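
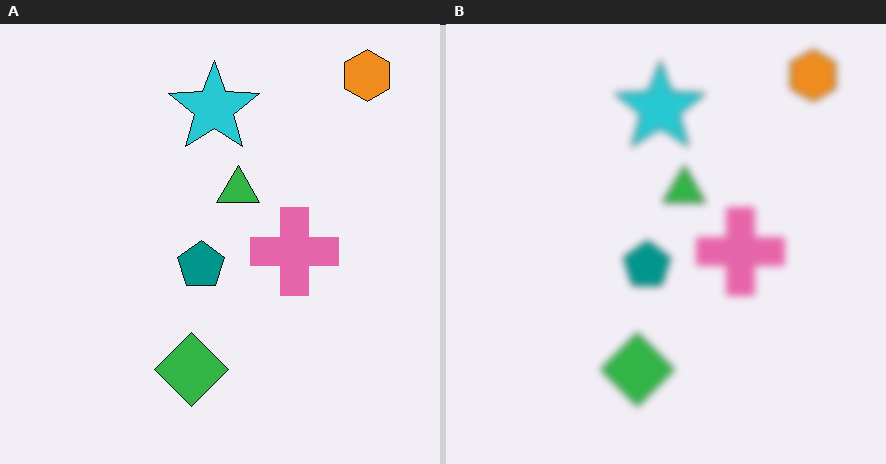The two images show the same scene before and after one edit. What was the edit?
Noticeably gaussian-blurred.

Shape edges and outlines are uniformly softened across the whole image.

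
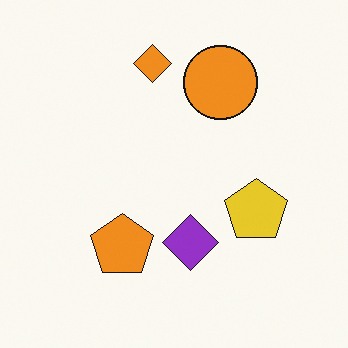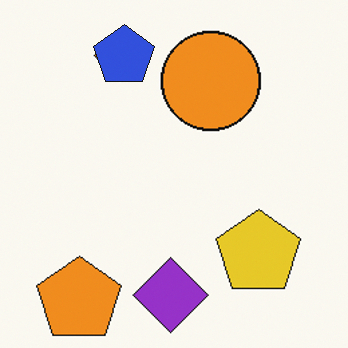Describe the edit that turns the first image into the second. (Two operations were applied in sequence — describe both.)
The transformation is: cropped slightly and scaled back up, then overlaid with an additional blue pentagon.

The visible shapes are larger and the field of view is narrower; shapes near the original edges may be partly or wholly outside the frame — a crop-and-rescale. A blue pentagon appears in the second image that is absent from the first.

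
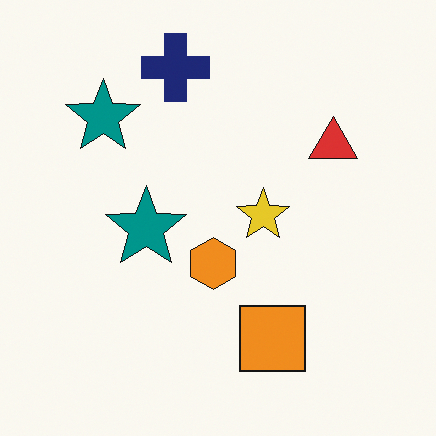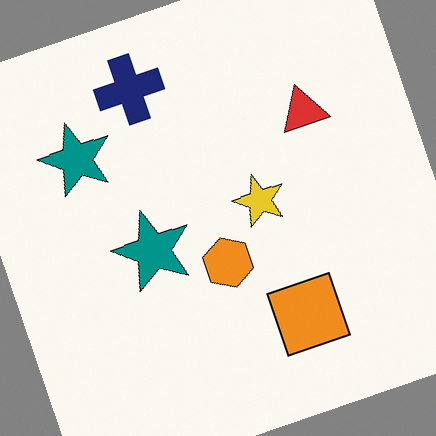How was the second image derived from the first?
This is the original image rotated counter-clockwise by a moderate amount.

Every shape is tilted by the same angle and the image corners show triangular fill wedges — a whole-image rotation by a non-right angle.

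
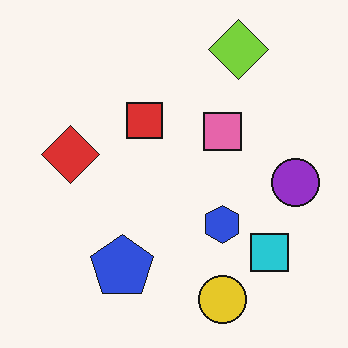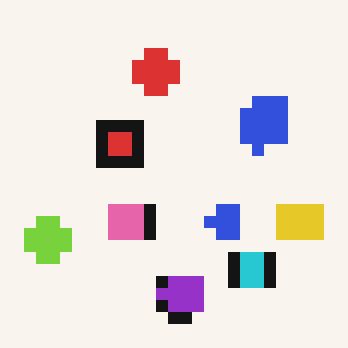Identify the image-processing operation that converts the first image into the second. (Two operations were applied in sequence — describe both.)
Transposed (reflected across the top-left ↔ bottom-right diagonal), then heavily pixelated into large blocks.

Shapes have swapped their row and column positions — what was in the top-right is now in the bottom-left — a diagonal reflection. Shapes are reduced to large square blocks; fine edges and outlines are lost — a downscale-then-upscale (mosaic) effect.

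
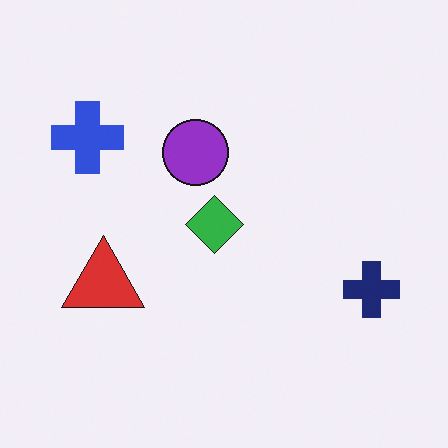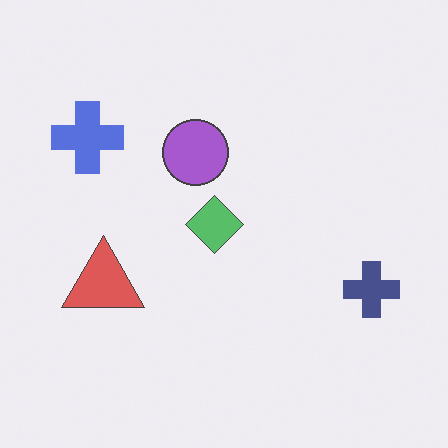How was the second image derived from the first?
Given slightly reduced contrast.

Tones are pushed toward mid-grey across the whole image — a global contrast change.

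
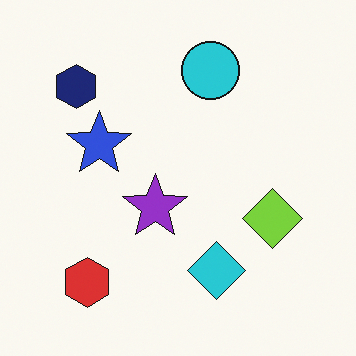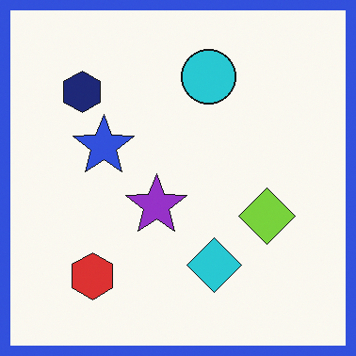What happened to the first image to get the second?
This is the original image framed with a blue border.

A solid blue frame runs around the edge of the second image, with the content slightly shrunk inside it.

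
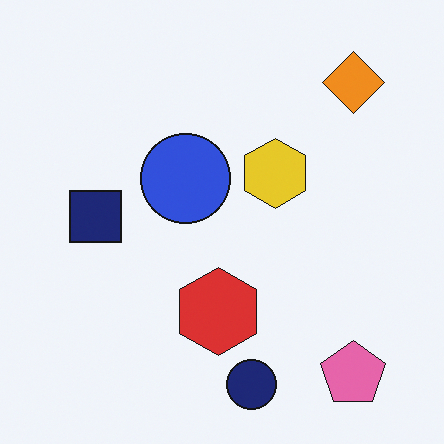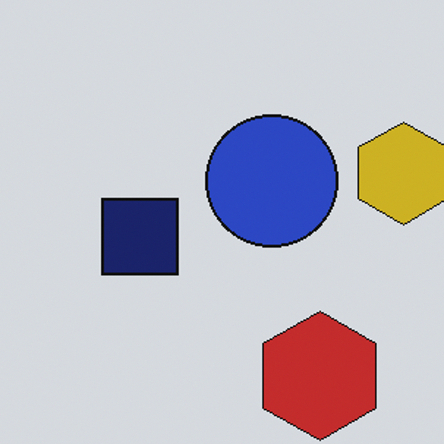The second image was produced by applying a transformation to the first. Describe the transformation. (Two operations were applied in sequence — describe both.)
The image was slightly darkened, then cropped to a modestly smaller region and rescaled.

Every pixel — background and shapes alike — is uniformly darkened. The visible shapes are larger and the field of view is narrower; shapes near the original edges may be partly or wholly outside the frame — a crop-and-rescale.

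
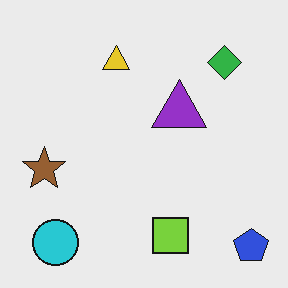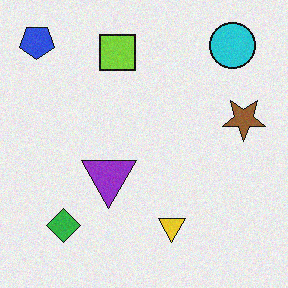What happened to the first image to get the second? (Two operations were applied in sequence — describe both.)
It was rotated 180°, then degraded with subtle gaussian noise.

The blue pentagon sits in the bottom-right of the first image and the top-left of the second — consistent with a whole-image 180° rotation. Random speckle covers the whole image, including the flat background.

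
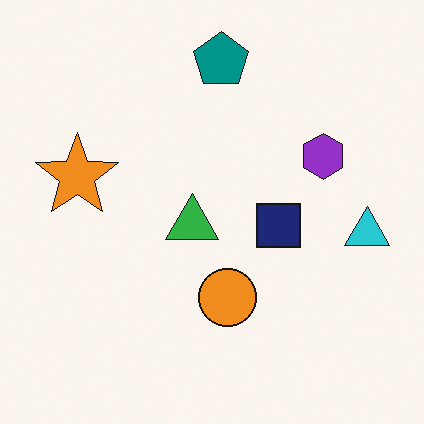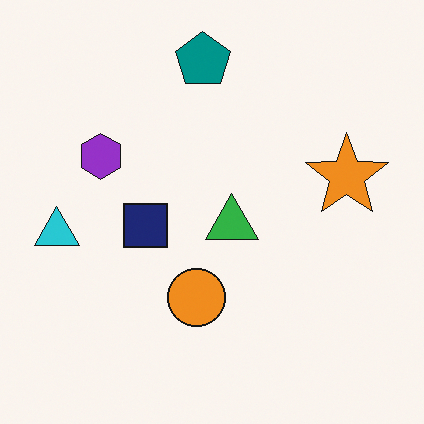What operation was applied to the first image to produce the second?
The second image is the first flipped horizontally (left ↔ right).

The cyan triangle is in the right of the first image and the left of the second — shapes on opposite sides of the vertical midline have swapped in a mirror flip.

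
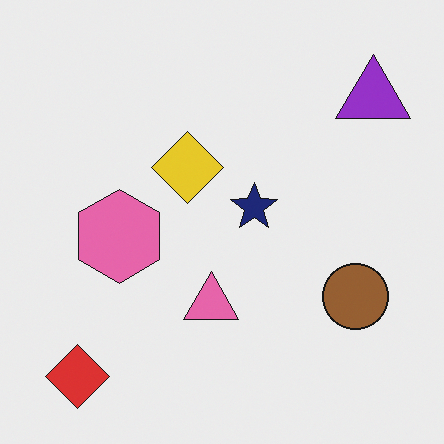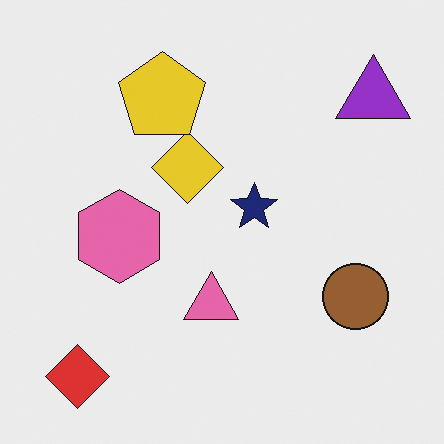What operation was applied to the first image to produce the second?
It was overlaid with an additional yellow pentagon.

A yellow pentagon appears in the second image that is absent from the first.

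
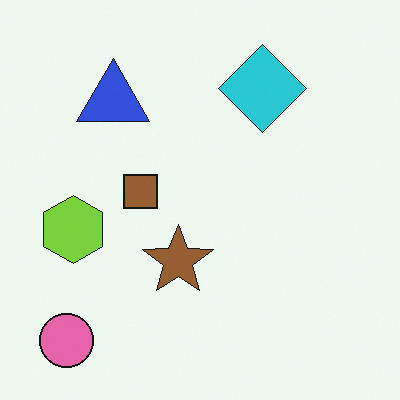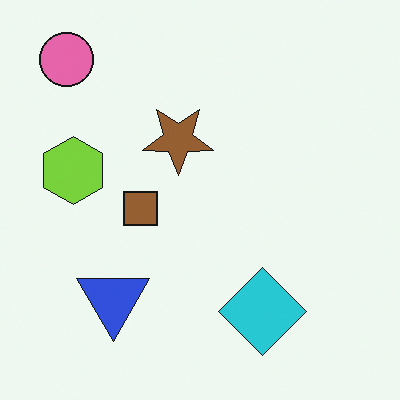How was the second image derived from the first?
The transformation is: flipped vertically (top ↔ bottom).

The pink circle is in the bottom-left of the first image and the top-left of the second — shapes on opposite sides of the horizontal midline have swapped in a mirror flip.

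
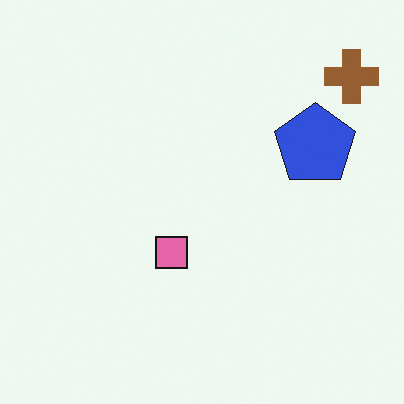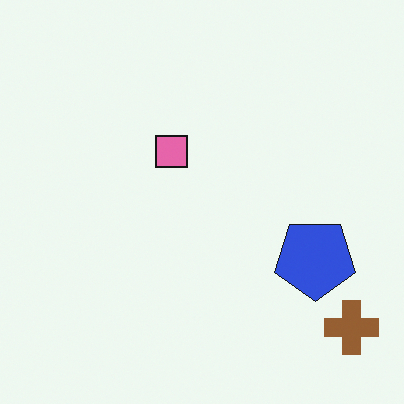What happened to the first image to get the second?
Flipped vertically (top ↔ bottom).

The brown cross is in the top-right of the first image and the bottom-right of the second — shapes on opposite sides of the horizontal midline have swapped in a mirror flip.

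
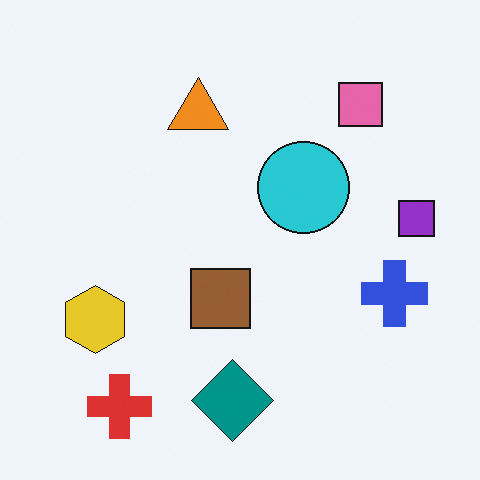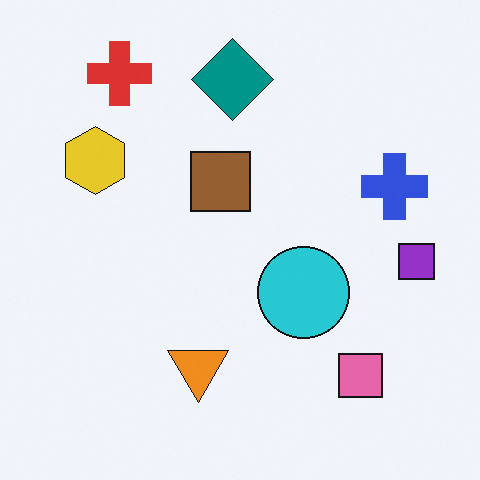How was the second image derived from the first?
The image was flipped vertically (top ↔ bottom).

The red cross is in the bottom-left of the first image and the top-left of the second — shapes on opposite sides of the horizontal midline have swapped in a mirror flip.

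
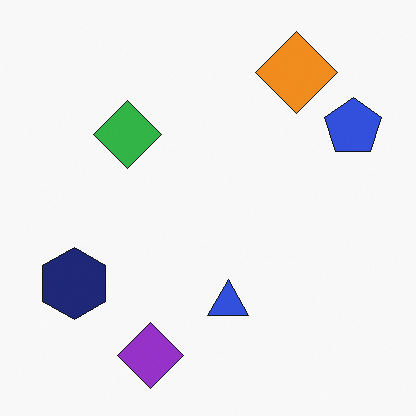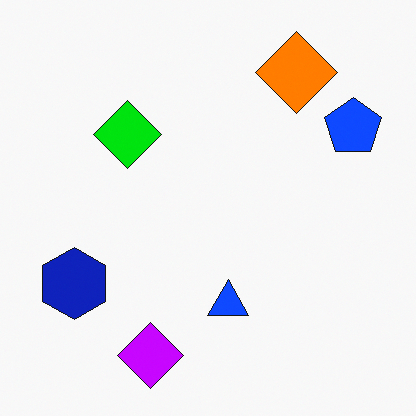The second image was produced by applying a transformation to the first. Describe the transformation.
The image was made much more vivid (saturation change).

All colors are more vivid — a global saturation change.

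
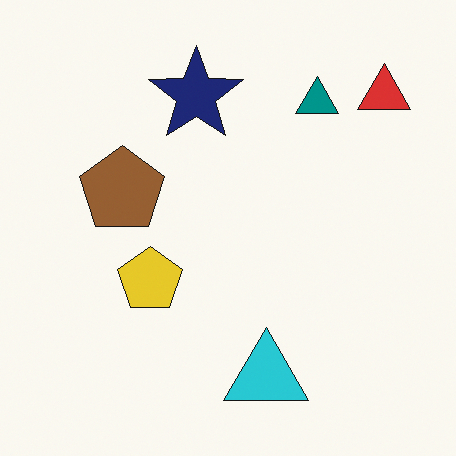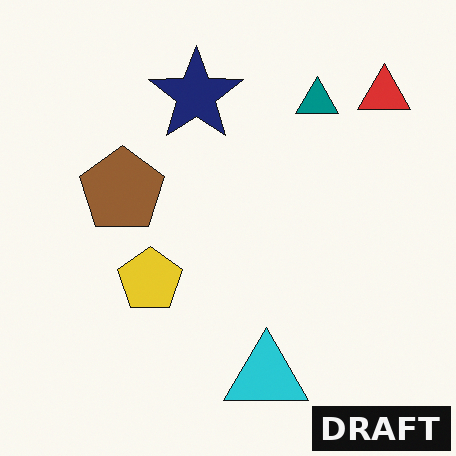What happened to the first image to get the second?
The transformation is: watermarked with the text "DRAFT" in the lower-right corner.

A dark label reading "DRAFT" appears in the lower-right corner.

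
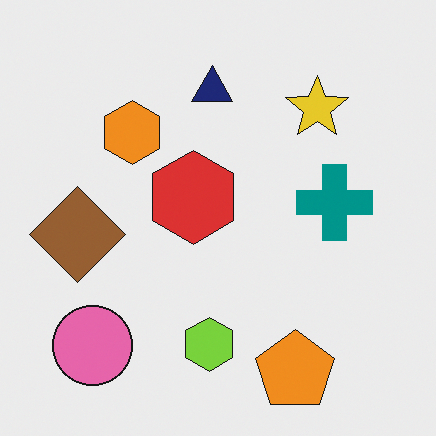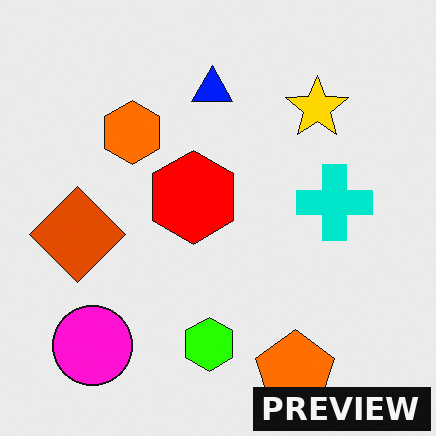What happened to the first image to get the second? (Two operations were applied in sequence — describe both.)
Made much more vivid (saturation change), then watermarked with the text "PREVIEW" in the lower-right corner.

All colors are more vivid — a global saturation change. A dark label reading "PREVIEW" appears in the lower-right corner.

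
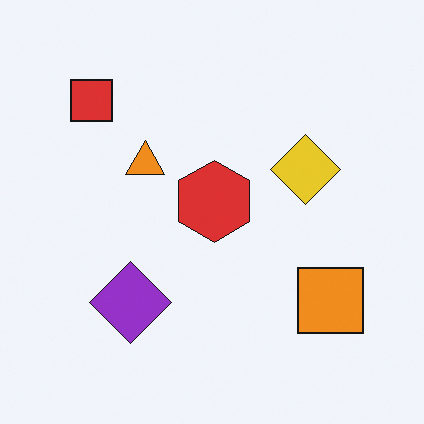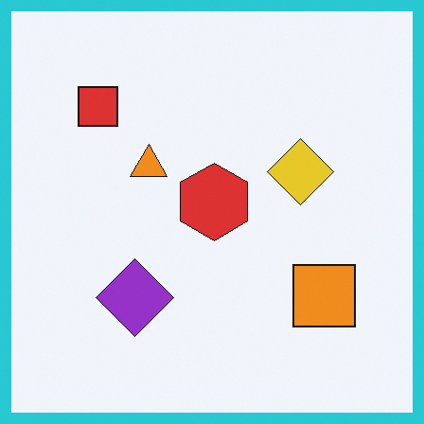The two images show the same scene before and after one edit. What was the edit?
It was framed with a cyan border.

A solid cyan frame runs around the edge of the second image, with the content slightly shrunk inside it.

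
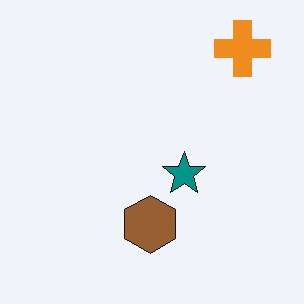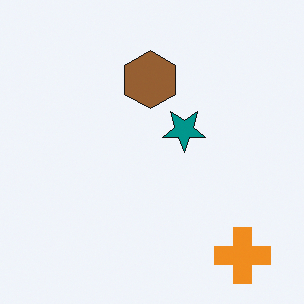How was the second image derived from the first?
This is the original image flipped vertically (top ↔ bottom).

The orange cross is in the top-right of the first image and the bottom-right of the second — shapes on opposite sides of the horizontal midline have swapped in a mirror flip.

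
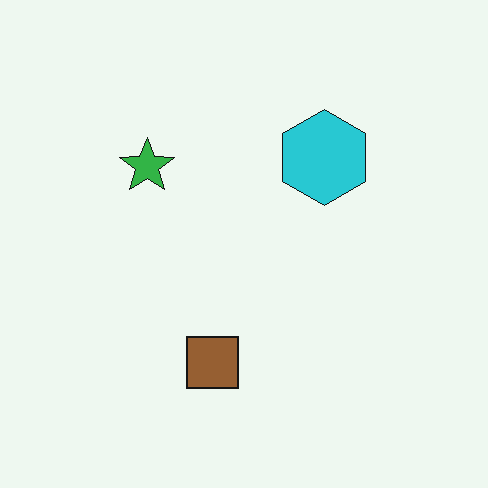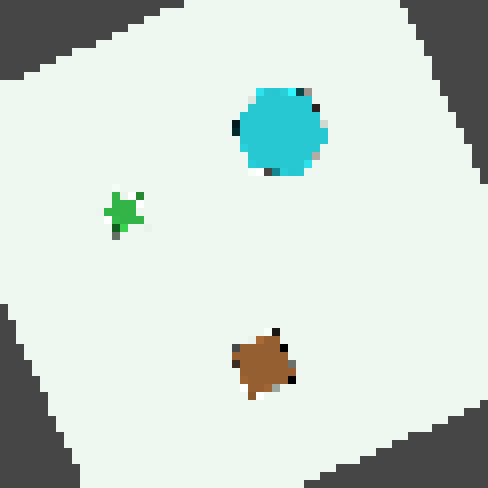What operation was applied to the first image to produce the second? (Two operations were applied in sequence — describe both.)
The image was rotated counter-clockwise by a moderate amount, then moderately pixelated.

Every shape is tilted by the same angle and the image corners show triangular fill wedges — a whole-image rotation by a non-right angle. Shapes are reduced to large square blocks; fine edges and outlines are lost — a downscale-then-upscale (mosaic) effect.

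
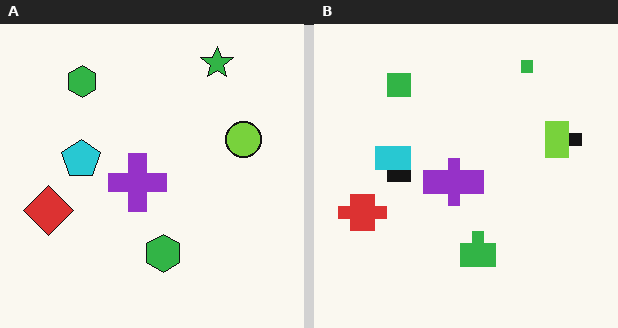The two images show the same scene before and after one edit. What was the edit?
This is the original image heavily pixelated into large blocks.

Shapes are reduced to large square blocks; fine edges and outlines are lost — a downscale-then-upscale (mosaic) effect.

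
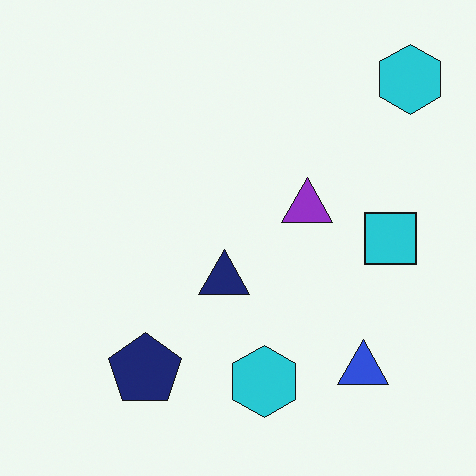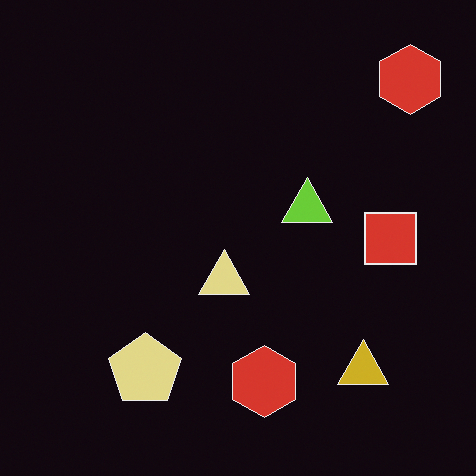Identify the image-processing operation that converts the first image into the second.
It was color-inverted (negative).

The light background has become dark and every shape's color is its complement — a photographic negative.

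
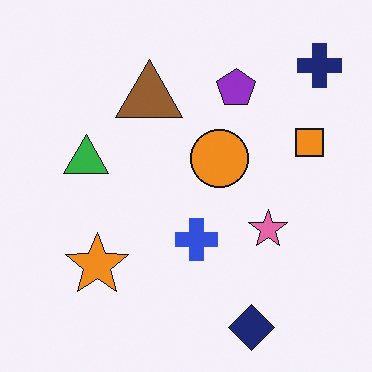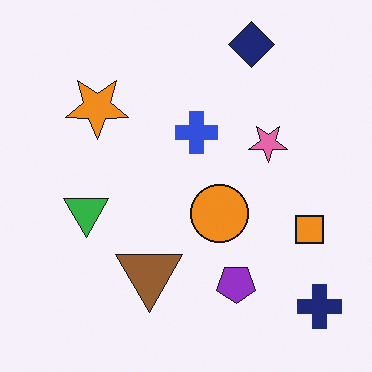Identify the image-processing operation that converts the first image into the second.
The second image is the first flipped vertically (top ↔ bottom).

The navy diamond is in the bottom-right of the first image and the top-right of the second — shapes on opposite sides of the horizontal midline have swapped in a mirror flip.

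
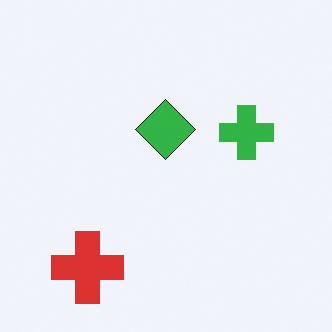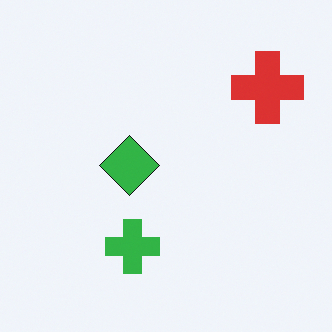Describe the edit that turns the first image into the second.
Transposed (reflected across the top-left ↔ bottom-right diagonal).

Shapes have swapped their row and column positions — what was in the top-right is now in the bottom-left — a diagonal reflection.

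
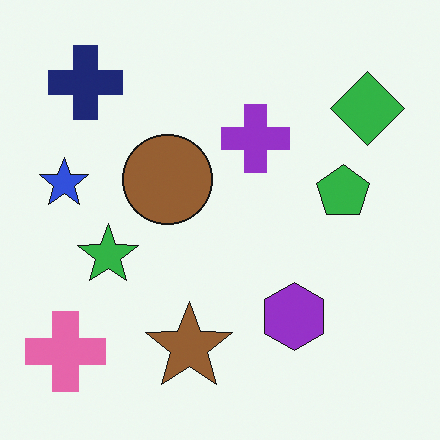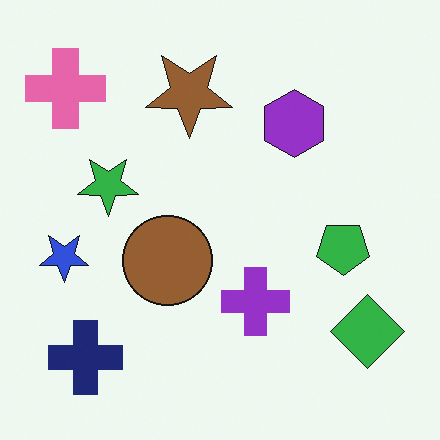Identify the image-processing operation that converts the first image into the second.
The image was flipped vertically (top ↔ bottom).

The navy cross is in the top-left of the first image and the bottom-left of the second — shapes on opposite sides of the horizontal midline have swapped in a mirror flip.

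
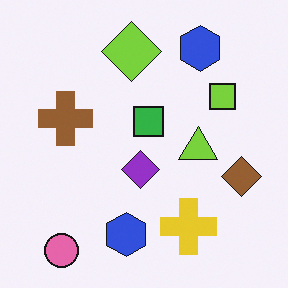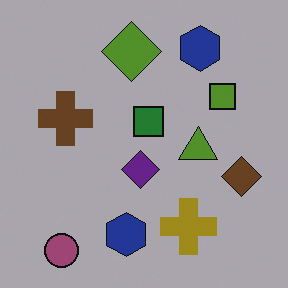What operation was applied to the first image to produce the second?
The second image is the first darkened a lot.

Every pixel — background and shapes alike — is uniformly darkened.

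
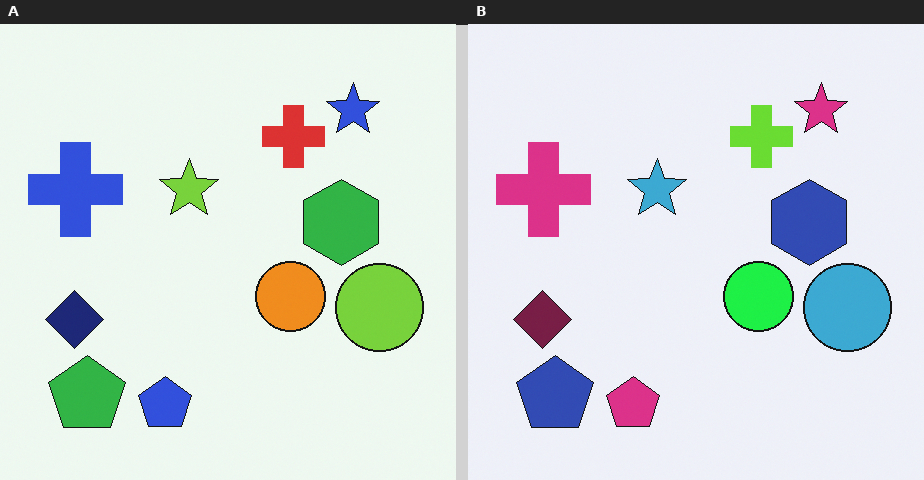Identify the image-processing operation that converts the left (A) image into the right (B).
The right (B) image is the left (A) hue-shifted by a moderate amount.

Every shape's color has rotated by the same amount around the hue wheel — a uniform hue shift.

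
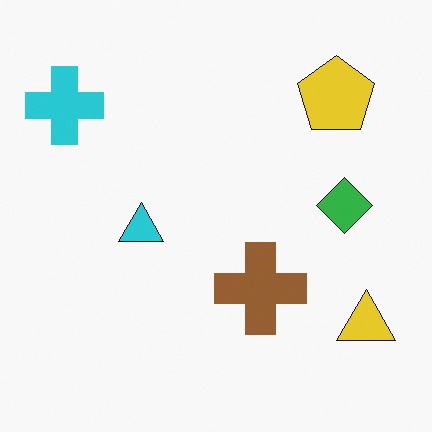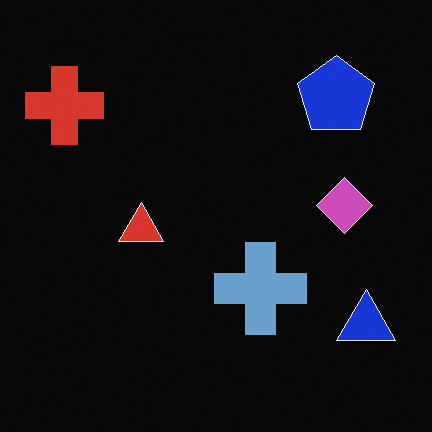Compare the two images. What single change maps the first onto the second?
It was color-inverted (negative).

The light background has become dark and every shape's color is its complement — a photographic negative.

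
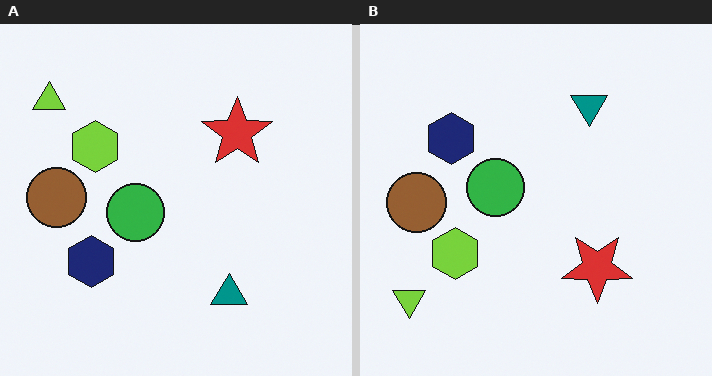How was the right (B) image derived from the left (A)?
It was flipped vertically (top ↔ bottom).

The lime triangle is in the top-left of the left (A) image and the bottom-left of the right (B) — shapes on opposite sides of the horizontal midline have swapped in a mirror flip.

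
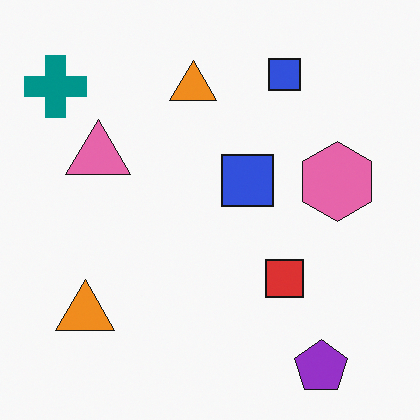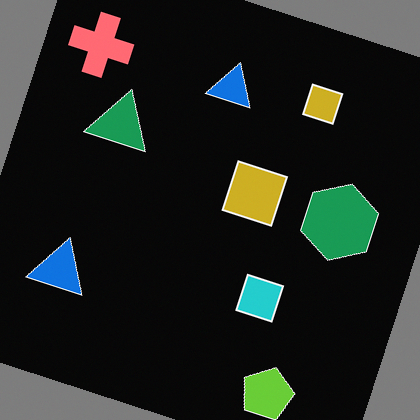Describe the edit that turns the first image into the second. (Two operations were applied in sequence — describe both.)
Rotated clockwise by a moderate amount, then color-inverted (negative).

Every shape is tilted by the same angle and the image corners show triangular fill wedges — a whole-image rotation by a non-right angle. The light background has become dark and every shape's color is its complement — a photographic negative.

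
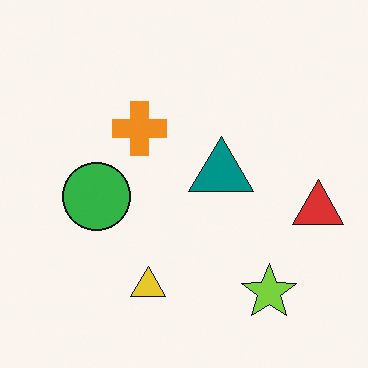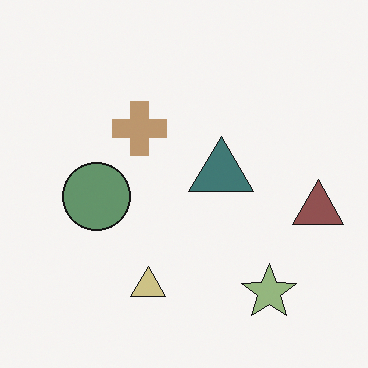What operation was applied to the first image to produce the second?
It was made much more muted (saturation change).

All colors are more muted and greyish — a global saturation change.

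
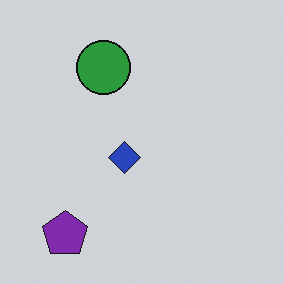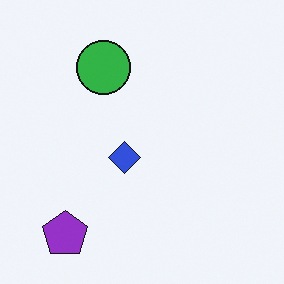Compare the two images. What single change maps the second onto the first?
The image was darkened a little.

Every pixel — background and shapes alike — is uniformly darkened.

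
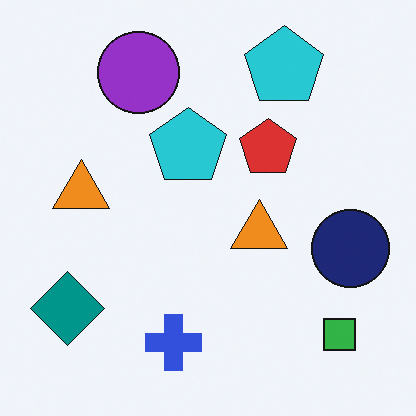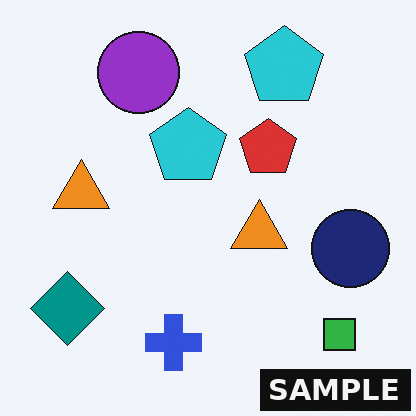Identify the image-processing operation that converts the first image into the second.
The transformation is: watermarked with the text "SAMPLE" in the lower-right corner.

A dark label reading "SAMPLE" appears in the lower-right corner.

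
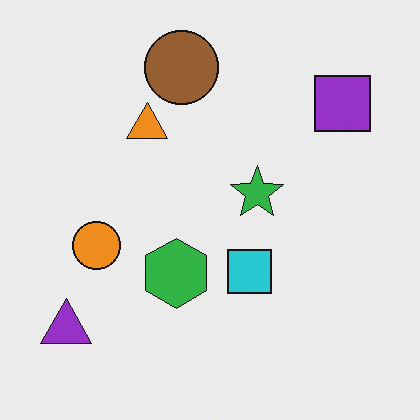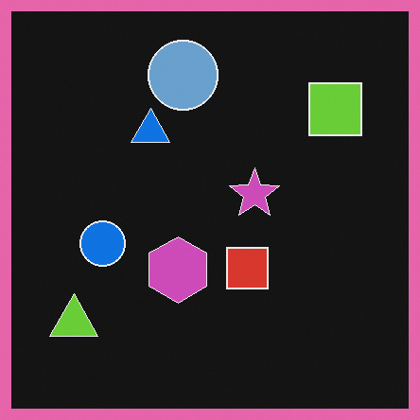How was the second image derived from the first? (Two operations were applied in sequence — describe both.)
The image was color-inverted (negative), then framed with a pink border.

The light background has become dark and every shape's color is its complement — a photographic negative. A solid pink frame runs around the edge of the second image, with the content slightly shrunk inside it.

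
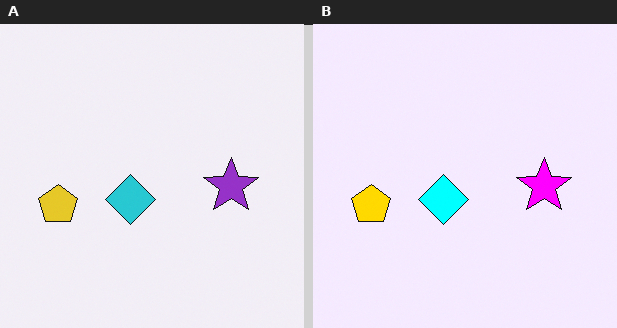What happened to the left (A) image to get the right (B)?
The image was heavily oversaturated.

All colors are more vivid — a global saturation change.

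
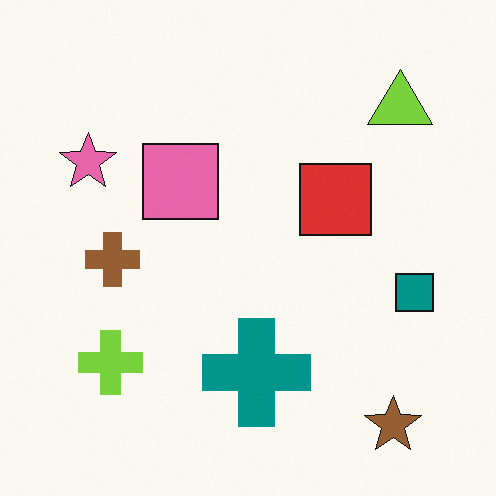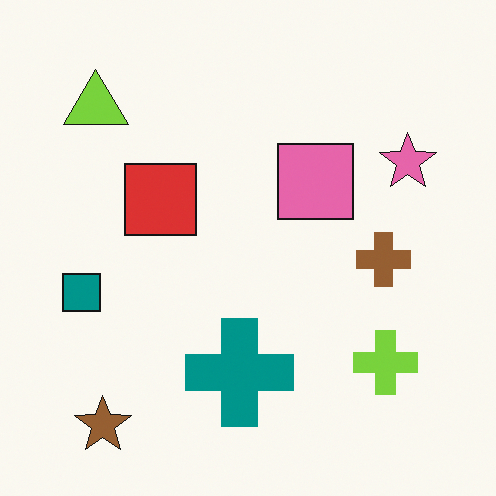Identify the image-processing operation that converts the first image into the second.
It was flipped horizontally (left ↔ right).

The teal square is in the right of the first image and the left of the second — shapes on opposite sides of the vertical midline have swapped in a mirror flip.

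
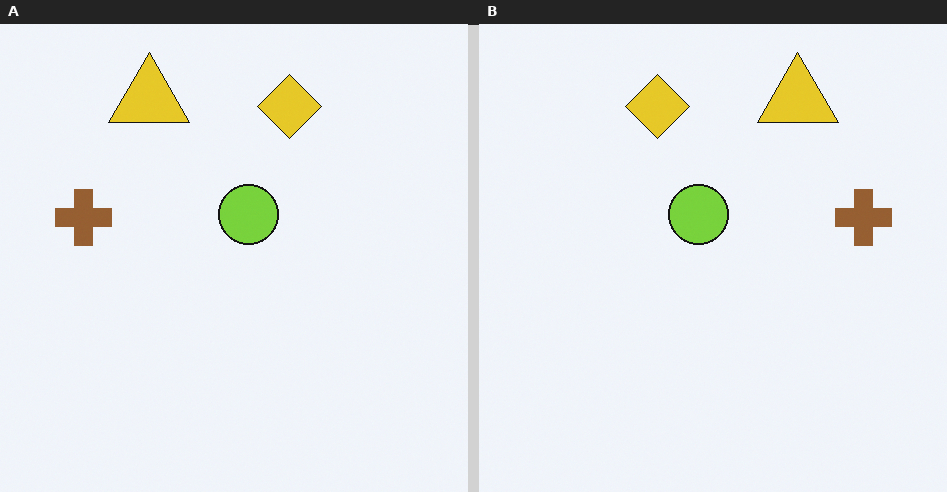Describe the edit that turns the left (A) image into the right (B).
Flipped horizontally (left ↔ right).

The brown cross is in the left of the left (A) image and the right of the right (B) — shapes on opposite sides of the vertical midline have swapped in a mirror flip.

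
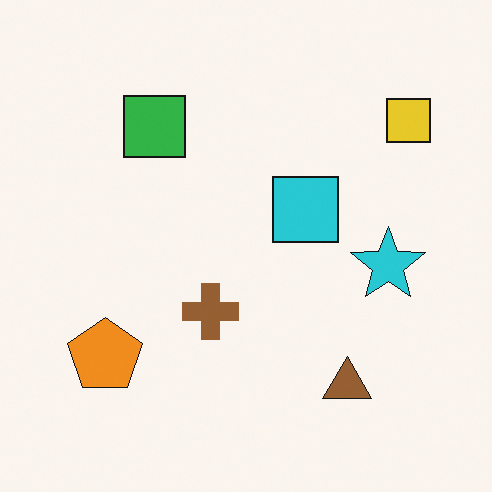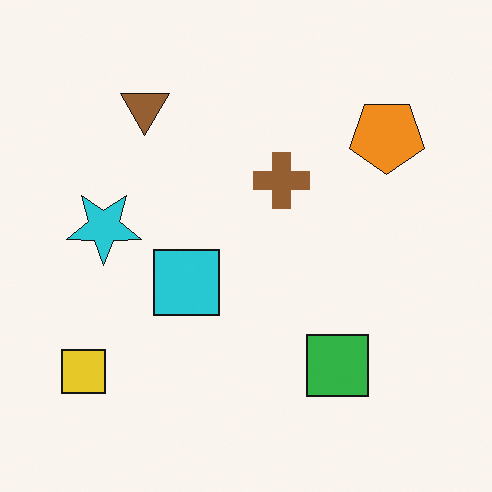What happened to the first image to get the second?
The second image is the first rotated 180°.

The yellow square sits in the top-right of the first image and the bottom-left of the second — consistent with a whole-image 180° rotation.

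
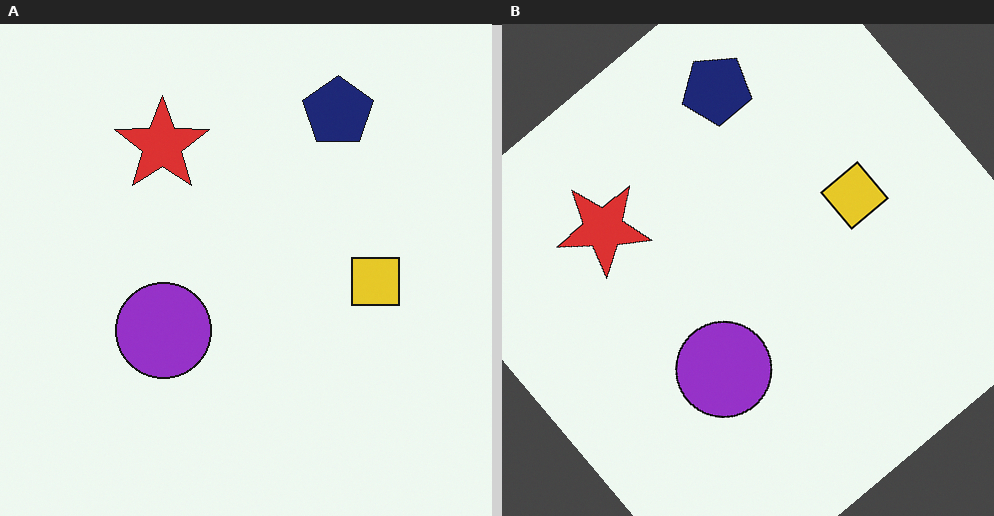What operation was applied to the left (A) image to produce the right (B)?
It was rotated counter-clockwise by a large amount — several tens of degrees.

Every shape is tilted by the same angle and the image corners show triangular fill wedges — a whole-image rotation by a non-right angle.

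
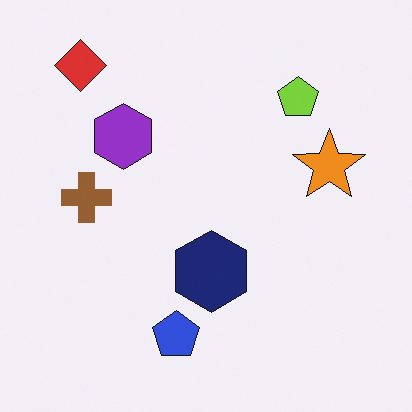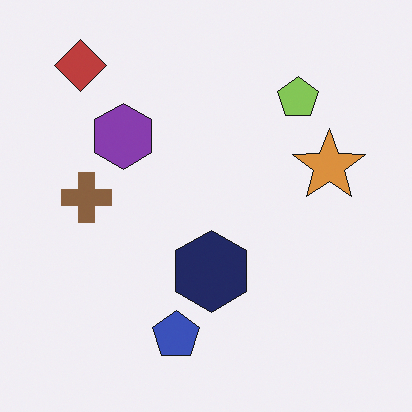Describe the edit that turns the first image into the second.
It was slightly desaturated.

All colors are more muted and greyish — a global saturation change.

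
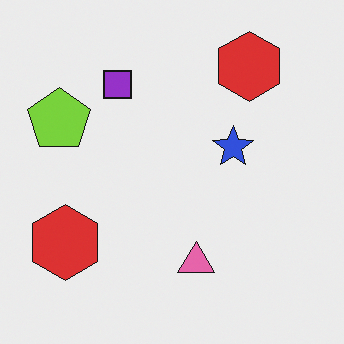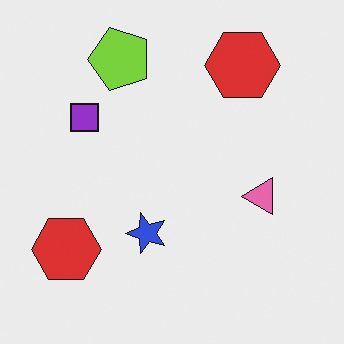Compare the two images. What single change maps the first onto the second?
The transformation is: transposed (reflected across the top-left ↔ bottom-right diagonal).

Shapes have swapped their row and column positions — what was in the top-right is now in the bottom-left — a diagonal reflection.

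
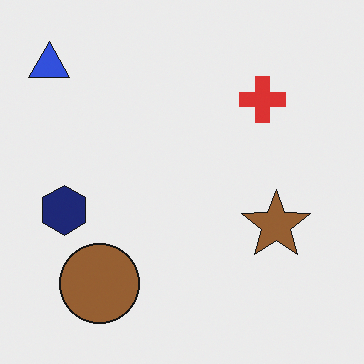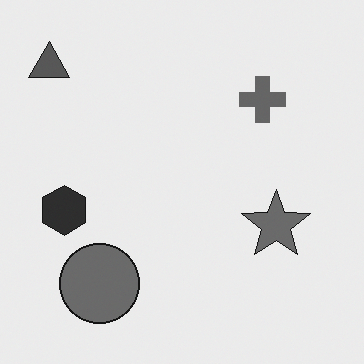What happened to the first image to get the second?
The transformation is: converted to grayscale.

All color is removed — every shape is now a shade of grey.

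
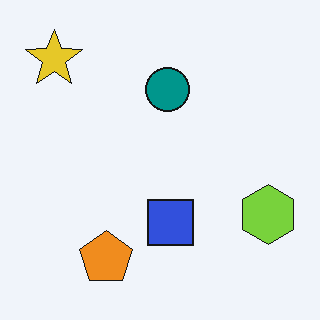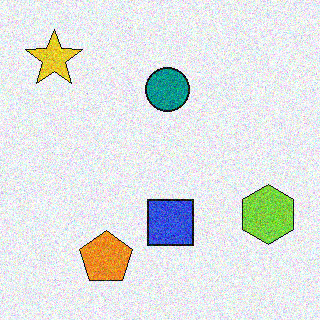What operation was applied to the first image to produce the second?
It was degraded with moderate additive noise.

Random speckle covers the whole image, including the flat background.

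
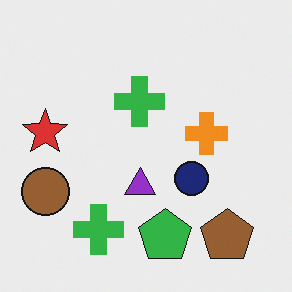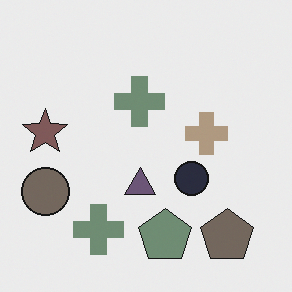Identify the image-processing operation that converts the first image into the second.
The transformation is: heavily desaturated.

All colors are more muted and greyish — a global saturation change.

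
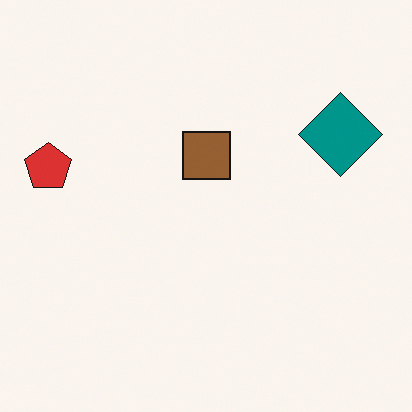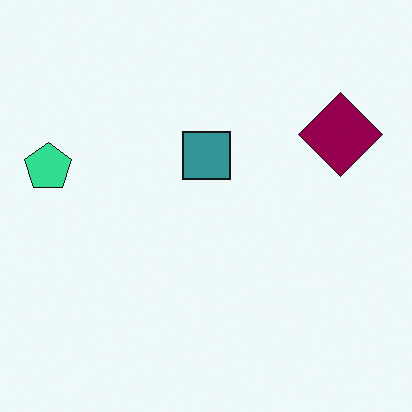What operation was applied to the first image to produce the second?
This is the original image hue-shifted through roughly a third of the color wheel.

Every shape's color has rotated by the same amount around the hue wheel — a uniform hue shift.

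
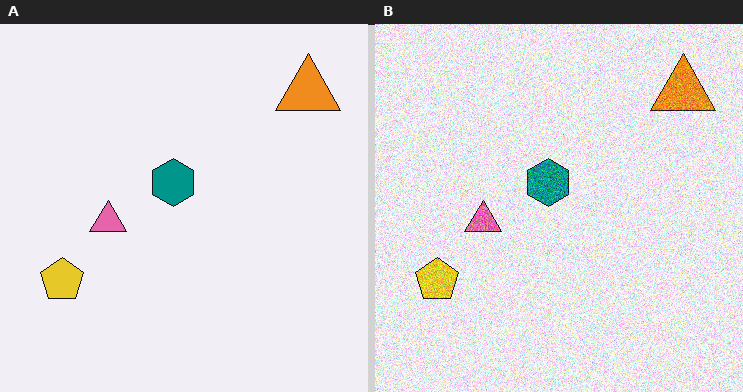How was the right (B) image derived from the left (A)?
The image was degraded with strong gaussian noise.

Random speckle covers the whole image, including the flat background.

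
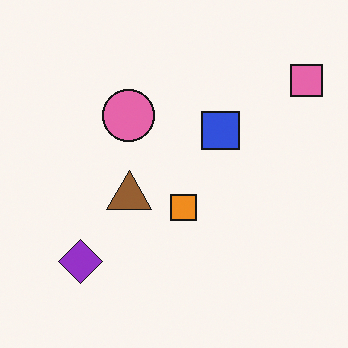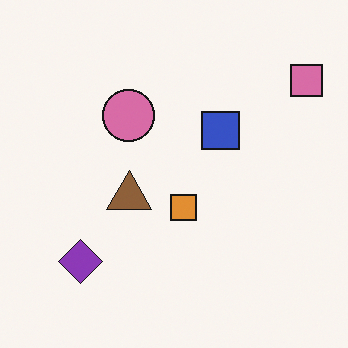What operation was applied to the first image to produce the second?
This is the original image slightly desaturated.

All colors are more muted and greyish — a global saturation change.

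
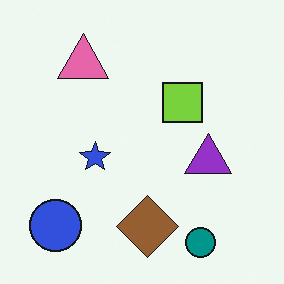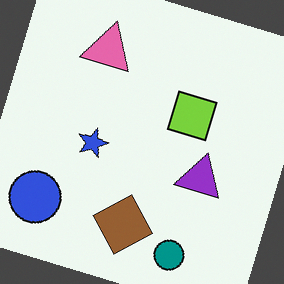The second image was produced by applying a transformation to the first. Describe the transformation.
The transformation is: rotated clockwise by a clearly visible amount.

Every shape is tilted by the same angle and the image corners show triangular fill wedges — a whole-image rotation by a non-right angle.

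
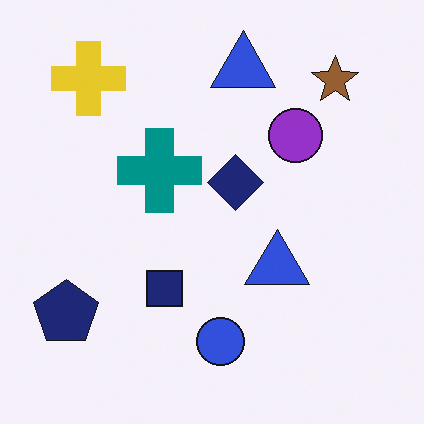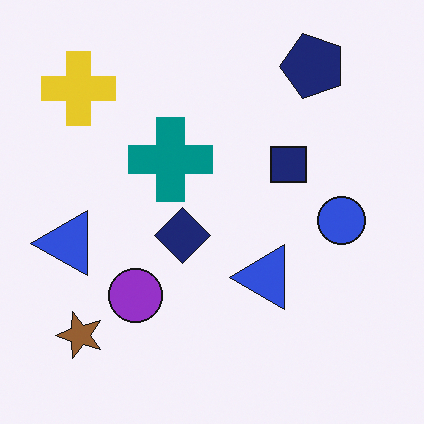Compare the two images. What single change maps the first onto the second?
Transposed (reflected across the top-left ↔ bottom-right diagonal).

Shapes have swapped their row and column positions — what was in the top-right is now in the bottom-left — a diagonal reflection.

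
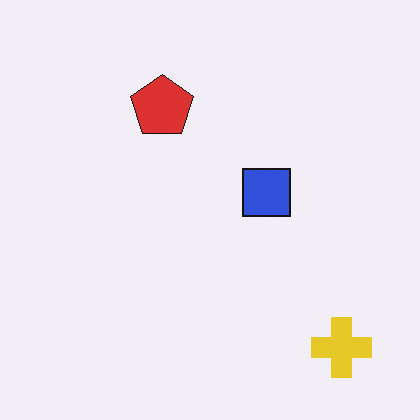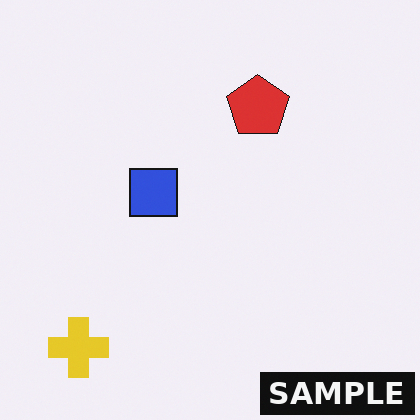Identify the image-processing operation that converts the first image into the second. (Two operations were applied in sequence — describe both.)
Flipped horizontally (left ↔ right), then watermarked with the text "SAMPLE" in the lower-right corner.

The yellow cross is in the bottom-right of the first image and the bottom-left of the second — shapes on opposite sides of the vertical midline have swapped in a mirror flip. A dark label reading "SAMPLE" appears in the lower-right corner.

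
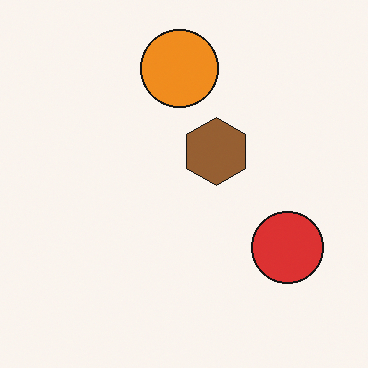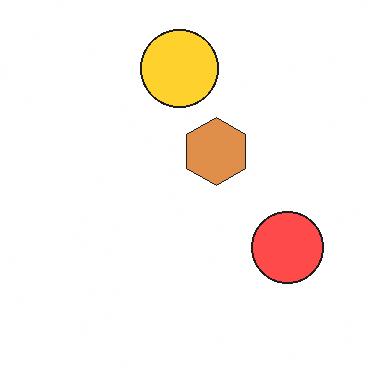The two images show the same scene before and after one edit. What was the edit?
Substantially brightened.

Every pixel — background and shapes alike — is uniformly brightened.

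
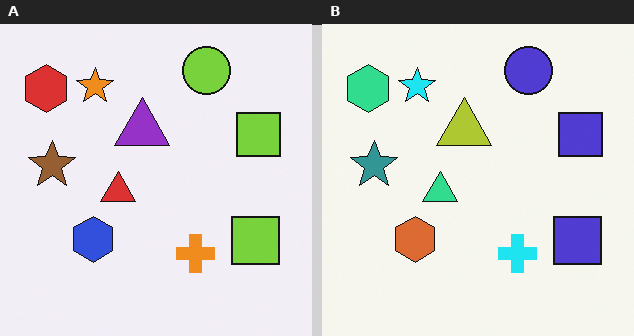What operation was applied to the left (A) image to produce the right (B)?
The right (B) image is the left (A) hue-shifted by a moderate amount.

Every shape's color has rotated by the same amount around the hue wheel — a uniform hue shift.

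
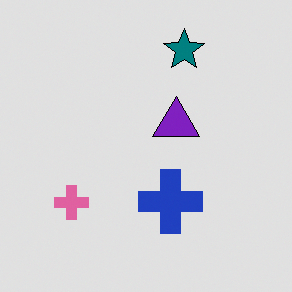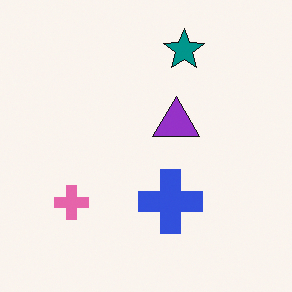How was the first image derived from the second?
The image was posterized to a reduced palette.

Each flat color has snapped to a coarser quantized level — most visibly, the near-white background has dropped to a flat grey.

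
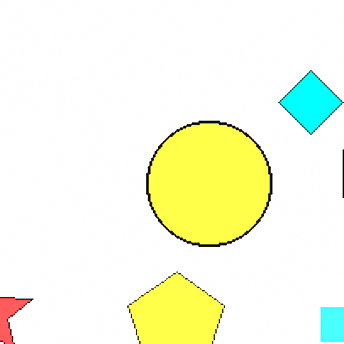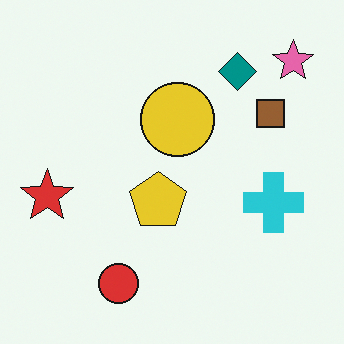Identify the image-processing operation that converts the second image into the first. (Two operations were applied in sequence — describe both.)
The image was cropped tightly and scaled back up, then brightened a lot.

The visible shapes are larger and the field of view is narrower; shapes near the original edges may be partly or wholly outside the frame — a crop-and-rescale. Every pixel — background and shapes alike — is uniformly brightened.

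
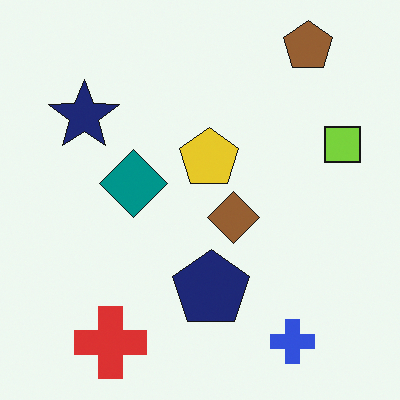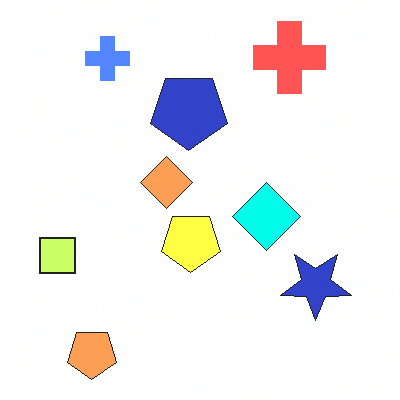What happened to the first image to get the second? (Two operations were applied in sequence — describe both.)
The image was rotated 180°, then brightened a lot.

The brown pentagon sits in the top-right of the first image and the bottom-left of the second — consistent with a whole-image 180° rotation. Every pixel — background and shapes alike — is uniformly brightened.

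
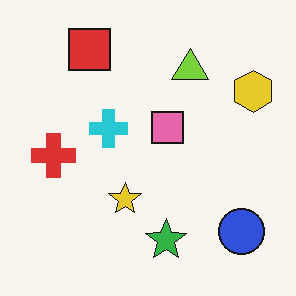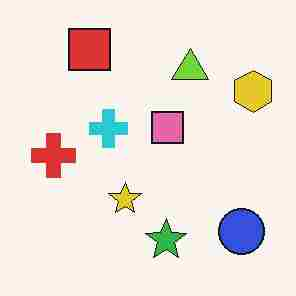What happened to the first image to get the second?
The transformation is: degraded with heavy JPEG compression.

Blocky 8×8 compression artifacts appear around shape edges and the flat background shows ringing — characteristic JPEG degradation.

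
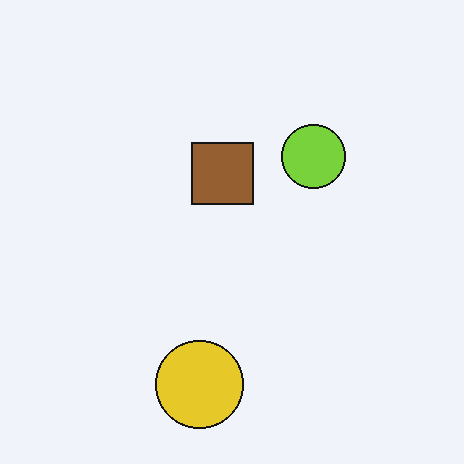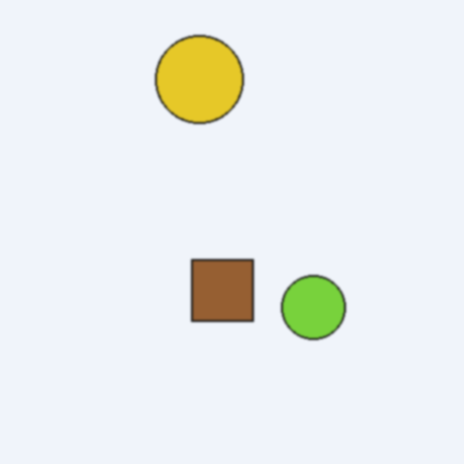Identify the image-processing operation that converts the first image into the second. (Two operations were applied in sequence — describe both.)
Slightly softened, then flipped vertically (top ↔ bottom).

Shape edges and outlines are uniformly softened across the whole image. The yellow circle is in the bottom of the first image and the top of the second — shapes on opposite sides of the horizontal midline have swapped in a mirror flip.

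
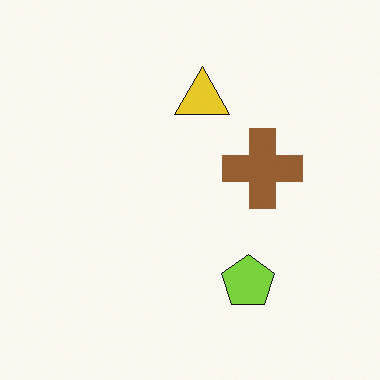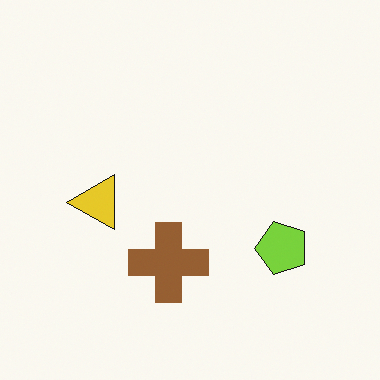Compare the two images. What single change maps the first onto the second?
It was transposed (reflected across the top-left ↔ bottom-right diagonal).

Shapes have swapped their row and column positions — what was in the top-right is now in the bottom-left — a diagonal reflection.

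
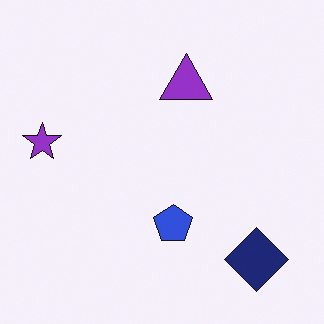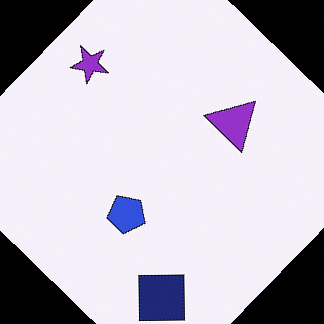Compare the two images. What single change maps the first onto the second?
This is the original image rotated clockwise by a large amount — several tens of degrees.

Every shape is tilted by the same angle and the image corners show triangular fill wedges — a whole-image rotation by a non-right angle.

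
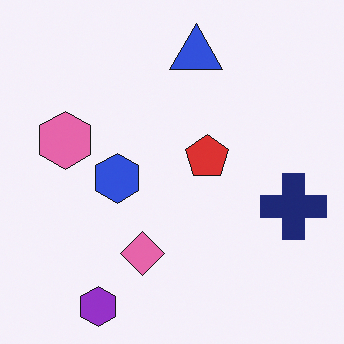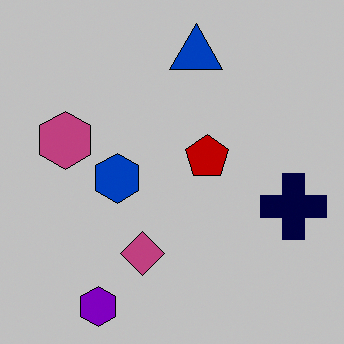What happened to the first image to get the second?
It was aggressively posterized.

Each flat color has snapped to a coarser quantized level — most visibly, the near-white background has dropped to a flat grey.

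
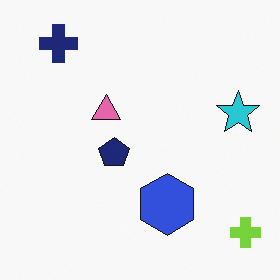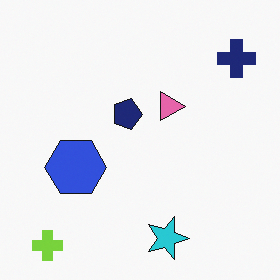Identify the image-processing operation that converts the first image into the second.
This is the original image rotated 90° clockwise.

The lime cross sits in the bottom-right of the first image and the bottom-left of the second — consistent with a whole-image 90° clockwise rotation.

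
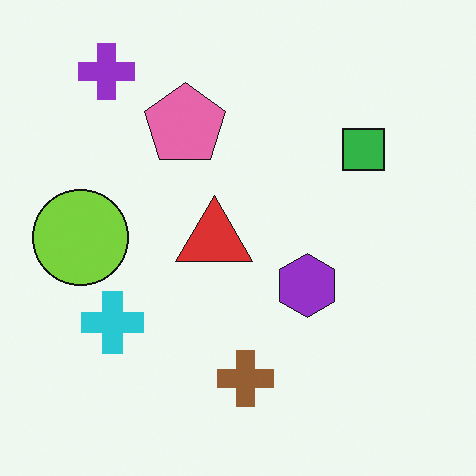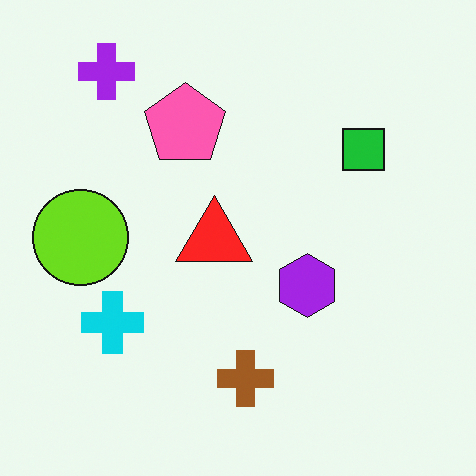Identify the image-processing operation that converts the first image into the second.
The transformation is: slightly oversaturated.

All colors are more vivid — a global saturation change.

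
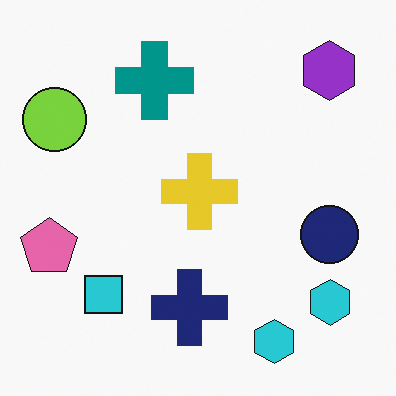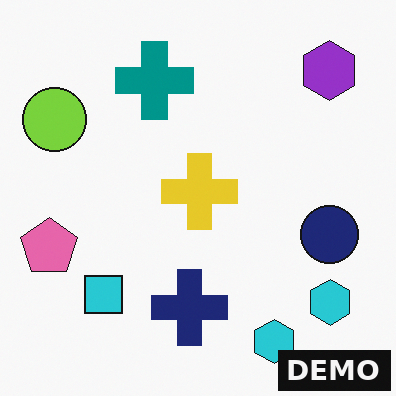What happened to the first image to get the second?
This is the original image watermarked with the text "DEMO" in the lower-right corner.

A dark label reading "DEMO" appears in the lower-right corner.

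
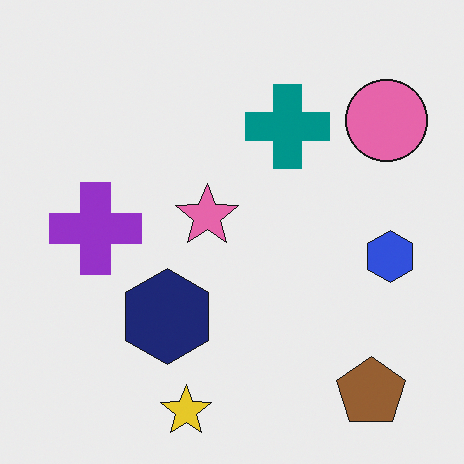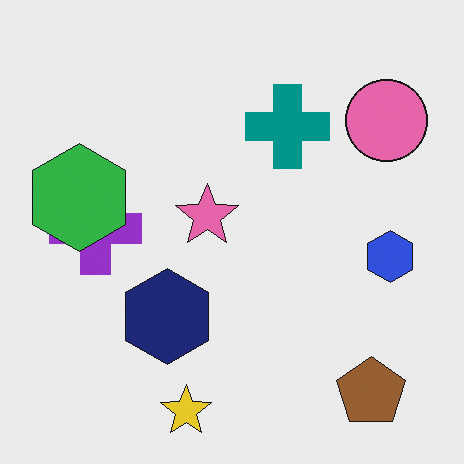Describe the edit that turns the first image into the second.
The transformation is: overlaid with an additional green hexagon.

A green hexagon appears in the second image that is absent from the first.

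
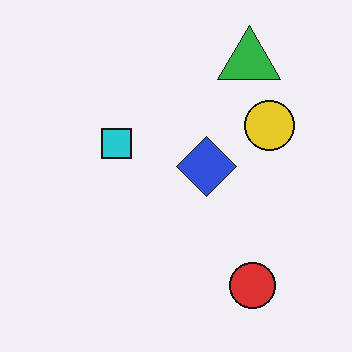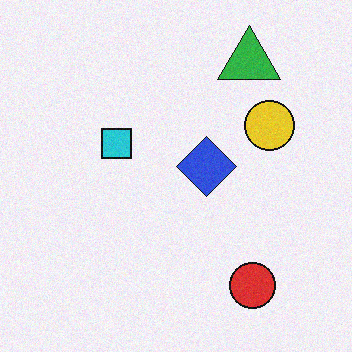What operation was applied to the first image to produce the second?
The image was degraded with light additive noise.

Random speckle covers the whole image, including the flat background.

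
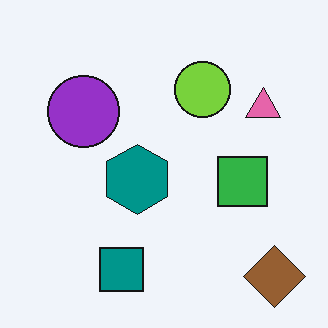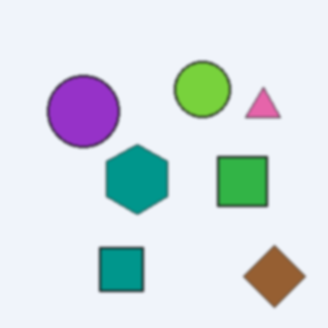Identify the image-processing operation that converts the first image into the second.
This is the original image slightly softened.

Shape edges and outlines are uniformly softened across the whole image.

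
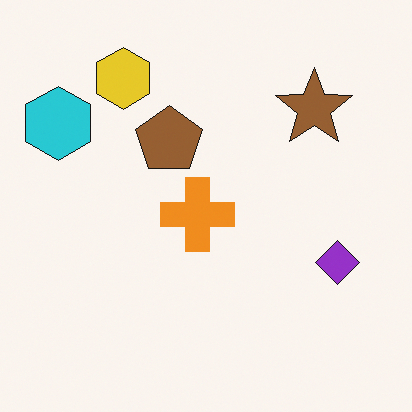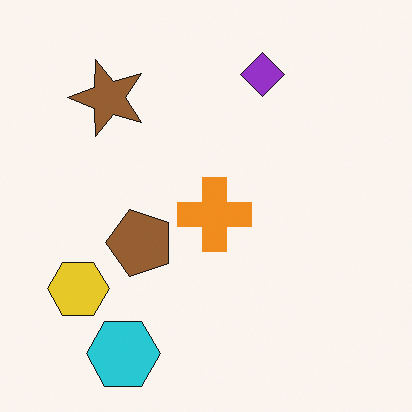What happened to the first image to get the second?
The image was rotated 90° counter-clockwise.

The cyan hexagon sits in the top-left of the first image and the bottom-left of the second — consistent with a whole-image 90° counter-clockwise rotation.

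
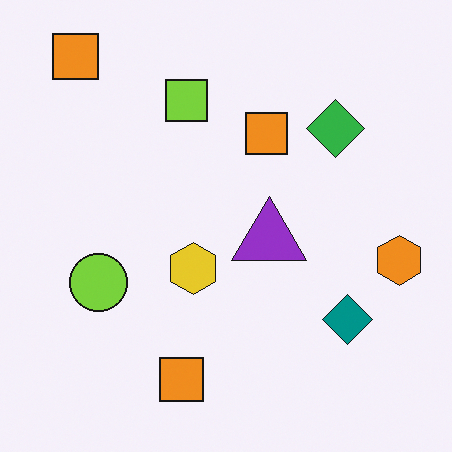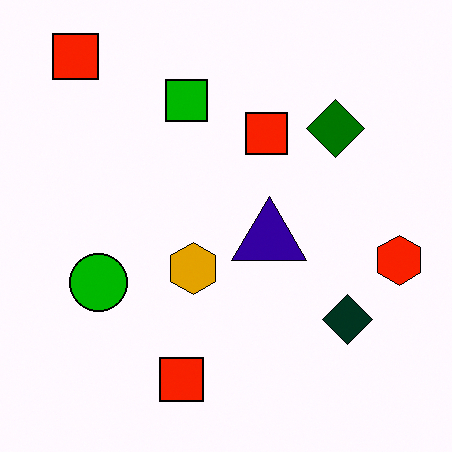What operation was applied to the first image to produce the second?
This is the original image given much higher contrast.

Tones are pushed away from mid-grey across the whole image — a global contrast change.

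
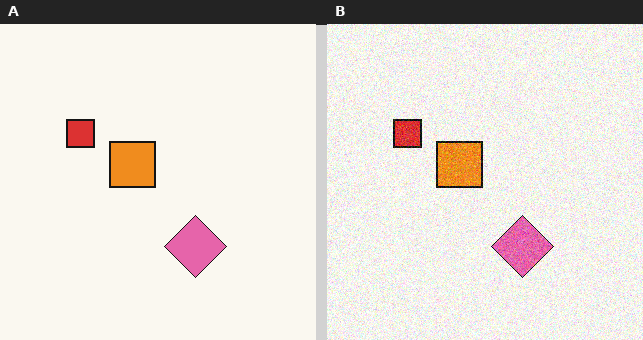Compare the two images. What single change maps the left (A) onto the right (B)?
The image was degraded with visible gaussian noise.

Random speckle covers the whole image, including the flat background.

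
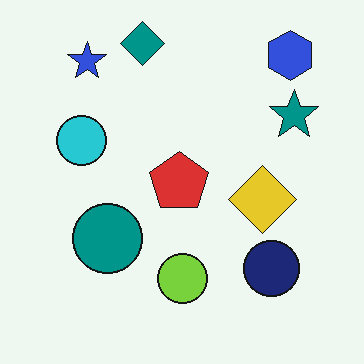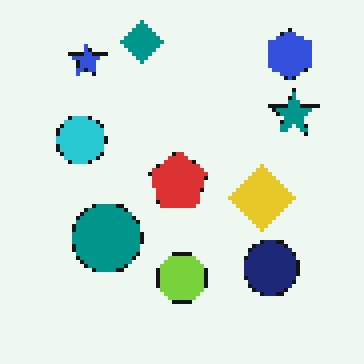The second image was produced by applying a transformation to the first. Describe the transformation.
This is the original image mildly pixelated.

Shapes are reduced to large square blocks; fine edges and outlines are lost — a downscale-then-upscale (mosaic) effect.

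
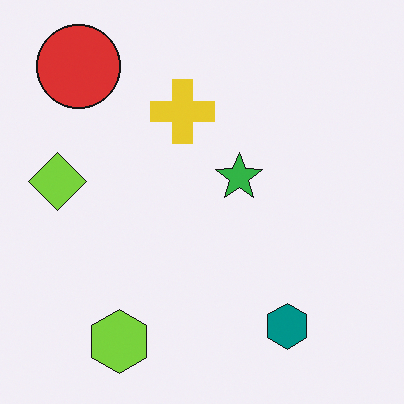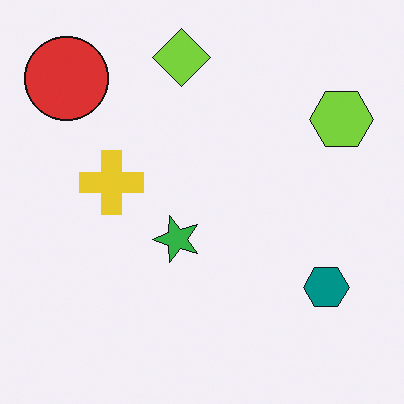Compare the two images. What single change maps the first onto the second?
The image was transposed (reflected across the top-left ↔ bottom-right diagonal).

Shapes have swapped their row and column positions — what was in the top-right is now in the bottom-left — a diagonal reflection.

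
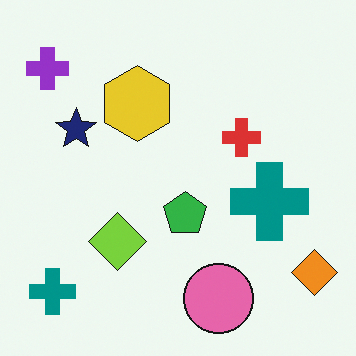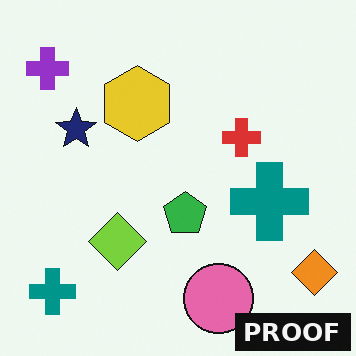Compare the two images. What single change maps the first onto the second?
The transformation is: watermarked with the text "PROOF" in the lower-right corner.

A dark label reading "PROOF" appears in the lower-right corner.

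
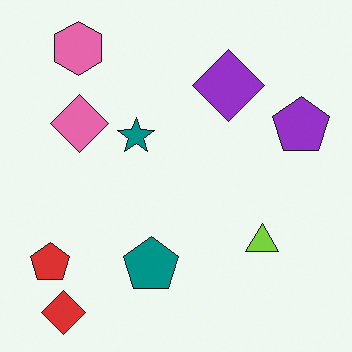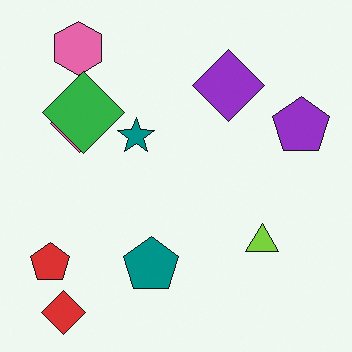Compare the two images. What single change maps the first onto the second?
The image was overlaid with an additional green diamond.

A green diamond appears in the second image that is absent from the first.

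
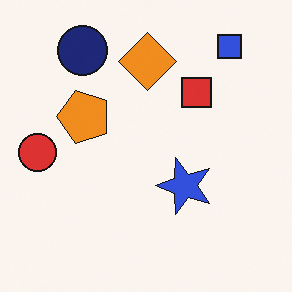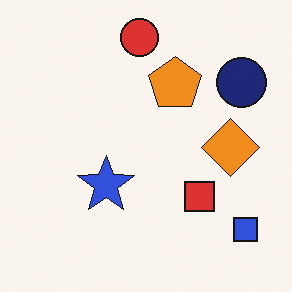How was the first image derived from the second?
The image was rotated 90° counter-clockwise.

The blue square sits in the bottom-right of the second image and the top-right of the first — consistent with a whole-image 90° counter-clockwise rotation.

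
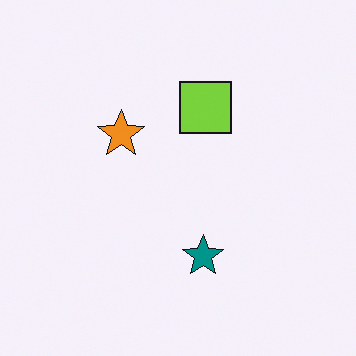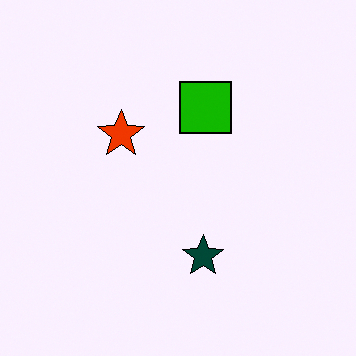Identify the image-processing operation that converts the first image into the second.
It was boosted in contrast.

Tones are pushed away from mid-grey across the whole image — a global contrast change.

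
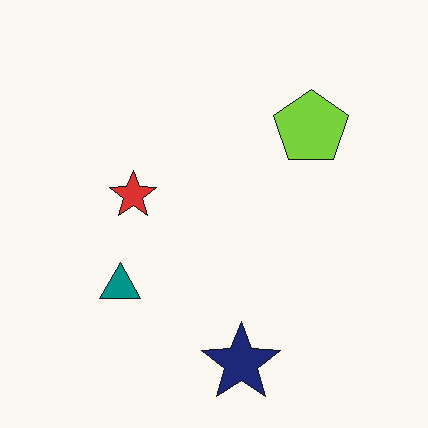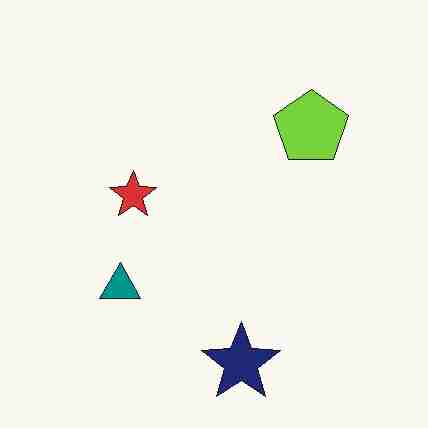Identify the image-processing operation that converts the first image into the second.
The transformation is: heavily JPEG-compressed with obvious blocking artifacts.

Blocky 8×8 compression artifacts appear around shape edges and the flat background shows ringing — characteristic JPEG degradation.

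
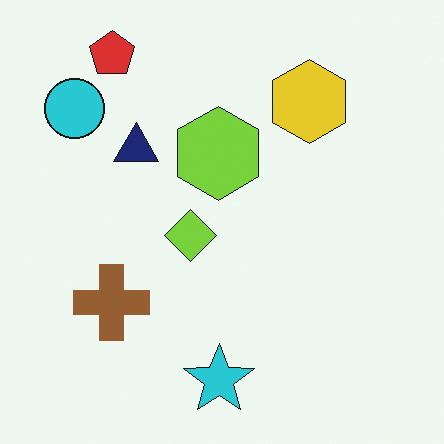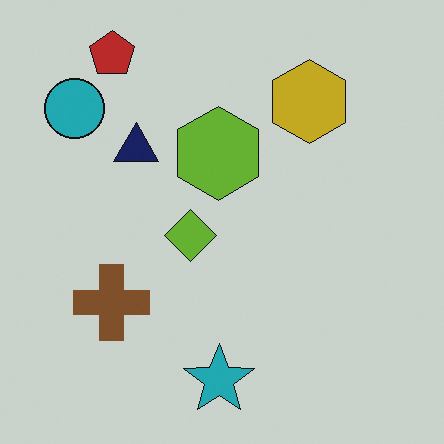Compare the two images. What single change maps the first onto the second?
The transformation is: darkened a little.

Every pixel — background and shapes alike — is uniformly darkened.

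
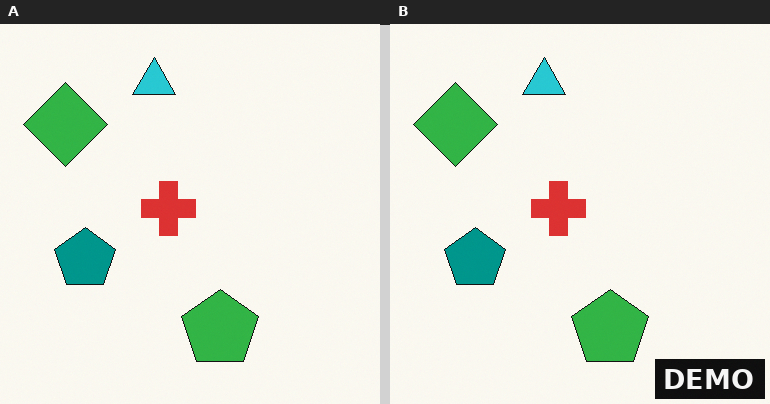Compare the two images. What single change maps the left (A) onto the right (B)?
It was watermarked with the text "DEMO" in the lower-right corner.

A dark label reading "DEMO" appears in the lower-right corner.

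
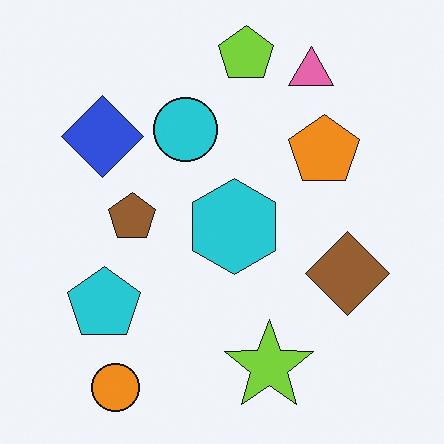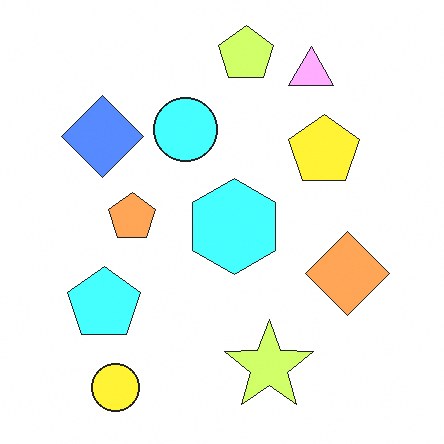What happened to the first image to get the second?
It was brightened a lot.

Every pixel — background and shapes alike — is uniformly brightened.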